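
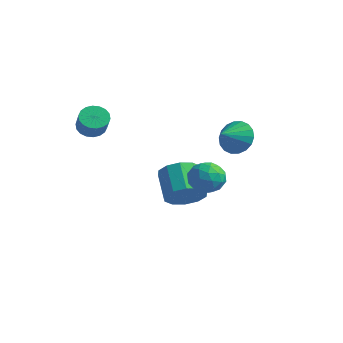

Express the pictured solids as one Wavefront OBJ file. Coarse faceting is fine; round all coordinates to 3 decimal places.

v 2.703 1.822 0.565
v 3.185 1.45 -0.117
v 2.355 0.47 1.057
v 2.837 0.098 0.375
v 3.267 0.542 1.049
v 3.482 1.378 0.745
v 2.058 0.542 0.195
v 2.273 1.378 -0.109
v 2.786 0.659 -0.346
v 3.534 0.659 0.182
v 2.006 1.261 0.758
v 2.754 1.261 1.286
v 2.974 1.755 0.181
v 2.566 0.165 0.759
v 2.818 0.427 1.156
v 3.102 0.208 0.755
v 3.149 1.712 0.687
v 3.432 1.493 0.286
v 3.481 0.96 0.972
v 2.108 0.427 0.654
v 2.391 0.208 0.253
v 2.438 1.712 0.185
v 2.722 1.493 -0.216
v 2.059 0.96 -0.032
v 3.024 1.071 -0.355
v 2.819 0.276 -0.065
v 2.361 0.537 -0.171
v 2.488 1.028 -0.35
v 3.463 1.071 -0.045
v 3.258 0.276 0.245
v 3.511 0.537 0.641
v 3.637 1.028 0.462
v 3.228 0.606 -0.179
v 2.282 1.644 0.695
v 2.077 0.849 0.985
v 1.903 0.892 0.478
v 2.029 1.383 0.299
v 2.721 1.644 1.005
v 2.516 0.849 1.295
v 3.052 0.892 1.29
v 3.179 1.383 1.111
v 2.312 1.314 1.119
v -1.114 3.488 -2.898
v -0.379 3.649 -2.18
v -1.571 4.374 -1.124
v -2.306 4.212 -1.842
v -0.402 4.166 -2.561
v -1.594 4.891 -1.504
v -0.697 4.424 -3.071
v -1.888 5.149 -2.014
v -1.151 4.325 -3.514
v -2.343 5.05 -2.457
v -1.591 3.905 -3.723
v -2.783 4.63 -2.666
v -1.849 3.326 -3.616
v -3.041 4.051 -2.56
v -1.826 2.809 -3.236
v -3.018 3.534 -2.179
v -1.532 2.551 -2.726
v -2.723 3.276 -1.669
v -1.077 2.65 -2.283
v -2.269 3.375 -1.226
v -0.637 3.07 -2.074
v -1.829 3.795 -1.017
v -2.813 -0.745 2.408
v -2.347 -0.222 2.29
v -1.642 -0.651 3.175
v -2.107 -1.175 3.292
v -2.541 -0.097 2.506
v -1.836 -0.526 3.391
v -2.789 -0.1 2.702
v -2.084 -0.529 3.587
v -3.042 -0.231 2.84
v -2.336 -0.66 3.724
v -3.249 -0.464 2.892
v -2.543 -0.893 3.777
v -3.369 -0.752 2.848
v -2.664 -1.181 3.733
v -3.38 -1.04 2.717
v -2.674 -1.469 3.602
v -3.278 -1.269 2.525
v -2.573 -1.698 3.41
v -3.084 -1.394 2.309
v -2.379 -1.823 3.194
v -2.836 -1.391 2.113
v -2.131 -1.82 2.998
v -2.584 -1.26 1.976
v -1.878 -1.689 2.86
v -2.377 -1.027 1.923
v -1.671 -1.456 2.808
v -2.256 -0.739 1.967
v -1.551 -1.168 2.852
v -2.246 -0.451 2.098
v -1.54 -0.88 2.983
v 1.856 3.727 1.793
v 2.662 3.529 1.31
v 1.924 2.653 2.347
v 2.807 3.72 1.663
v 2.764 3.913 2.042
v 2.541 4.069 2.371
v 2.182 4.157 2.586
v 1.759 4.16 2.644
v 1.355 4.077 2.533
v 1.05 3.925 2.276
v 0.905 3.733 1.923
v 0.948 3.54 1.544
v 1.17 3.384 1.214
v 1.529 3.296 0.999
v 1.952 3.293 0.942
v 2.357 3.376 1.053
f 1 38 17
f 38 12 41
f 17 41 6
f 38 41 17
f 1 17 13
f 17 6 18
f 13 18 2
f 17 18 13
f 1 13 22
f 13 2 23
f 22 23 8
f 13 23 22
f 1 22 34
f 22 8 37
f 34 37 11
f 22 37 34
f 1 34 38
f 34 11 42
f 38 42 12
f 34 42 38
f 2 18 29
f 18 6 32
f 29 32 10
f 18 32 29
f 6 41 19
f 41 12 40
f 19 40 5
f 41 40 19
f 12 42 39
f 42 11 35
f 39 35 3
f 42 35 39
f 11 37 36
f 37 8 24
f 36 24 7
f 37 24 36
f 8 23 28
f 23 2 25
f 28 25 9
f 23 25 28
f 4 30 16
f 30 10 31
f 16 31 5
f 30 31 16
f 4 16 14
f 16 5 15
f 14 15 3
f 16 15 14
f 4 14 21
f 14 3 20
f 21 20 7
f 14 20 21
f 4 21 26
f 21 7 27
f 26 27 9
f 21 27 26
f 4 26 30
f 26 9 33
f 30 33 10
f 26 33 30
f 5 31 19
f 31 10 32
f 19 32 6
f 31 32 19
f 3 15 39
f 15 5 40
f 39 40 12
f 15 40 39
f 7 20 36
f 20 3 35
f 36 35 11
f 20 35 36
f 9 27 28
f 27 7 24
f 28 24 8
f 27 24 28
f 10 33 29
f 33 9 25
f 29 25 2
f 33 25 29
f 44 43 47
f 44 47 45
f 45 47 48
f 45 48 46
f 47 43 49
f 47 49 48
f 48 49 50
f 48 50 46
f 49 43 51
f 49 51 50
f 50 51 52
f 50 52 46
f 51 43 53
f 51 53 52
f 52 53 54
f 52 54 46
f 53 43 55
f 53 55 54
f 54 55 56
f 54 56 46
f 55 43 57
f 55 57 56
f 56 57 58
f 56 58 46
f 57 43 59
f 57 59 58
f 58 59 60
f 58 60 46
f 59 43 61
f 59 61 60
f 60 61 62
f 60 62 46
f 61 43 63
f 61 63 62
f 62 63 64
f 62 64 46
f 63 43 44
f 63 44 64
f 64 44 45
f 64 45 46
f 66 65 69
f 66 69 67
f 67 69 70
f 67 70 68
f 69 65 71
f 69 71 70
f 70 71 72
f 70 72 68
f 71 65 73
f 71 73 72
f 72 73 74
f 72 74 68
f 73 65 75
f 73 75 74
f 74 75 76
f 74 76 68
f 75 65 77
f 75 77 76
f 76 77 78
f 76 78 68
f 77 65 79
f 77 79 78
f 78 79 80
f 78 80 68
f 79 65 81
f 79 81 80
f 80 81 82
f 80 82 68
f 81 65 83
f 81 83 82
f 82 83 84
f 82 84 68
f 83 65 85
f 83 85 84
f 84 85 86
f 84 86 68
f 85 65 87
f 85 87 86
f 86 87 88
f 86 88 68
f 87 65 89
f 87 89 88
f 88 89 90
f 88 90 68
f 89 65 91
f 89 91 90
f 90 91 92
f 90 92 68
f 91 65 93
f 91 93 92
f 92 93 94
f 92 94 68
f 93 65 66
f 93 66 94
f 94 66 67
f 94 67 68
f 96 95 98
f 96 98 97
f 98 95 99
f 98 99 97
f 99 95 100
f 99 100 97
f 100 95 101
f 100 101 97
f 101 95 102
f 101 102 97
f 102 95 103
f 102 103 97
f 103 95 104
f 103 104 97
f 104 95 105
f 104 105 97
f 105 95 106
f 105 106 97
f 106 95 107
f 106 107 97
f 107 95 108
f 107 108 97
f 108 95 109
f 108 109 97
f 109 95 110
f 109 110 97
f 110 95 96
f 110 96 97



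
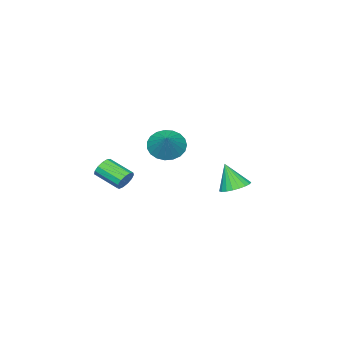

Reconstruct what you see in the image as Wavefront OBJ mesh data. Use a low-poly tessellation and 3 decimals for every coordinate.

v 3.053 -3.241 0.012
v 3.328 -2.995 0.51
v 3.462 -4.353 1.107
v 3.187 -4.599 0.608
v 2.986 -2.998 0.578
v 3.12 -4.357 1.175
v 2.665 -3.079 0.467
v 2.799 -4.438 1.064
v 2.467 -3.211 0.211
v 2.601 -4.569 0.808
v 2.455 -3.352 -0.108
v 2.589 -4.711 0.489
v 2.633 -3.458 -0.389
v 2.767 -4.817 0.207
v 2.945 -3.495 -0.543
v 3.078 -4.854 0.053
v 3.29 -3.451 -0.521
v 3.424 -4.81 0.076
v 3.561 -3.341 -0.33
v 3.695 -4.699 0.267
v 3.67 -3.198 -0.03
v 3.804 -4.557 0.567
v 3.584 -3.069 0.283
v 3.717 -4.428 0.88
v -3.696 -1.663 -2.419
v -2.833 -1.554 -2.415
v -3.624 -2.297 -0.941
v -2.949 -1.241 -2.275
v -3.195 -1.001 -2.16
v -3.527 -0.876 -2.09
v -3.888 -0.887 -2.077
v -4.216 -1.032 -2.123
v -4.455 -1.286 -2.22
v -4.562 -1.606 -2.352
v -4.519 -1.935 -2.495
v -4.335 -2.218 -2.625
v -4.039 -2.404 -2.72
v -3.685 -2.463 -2.762
v -3.333 -2.383 -2.745
v -3.043 -2.179 -2.672
v -2.866 -1.886 -2.555
v 0.012 -3.144 1.423
v 0.527 -3.987 1.577
v 0.968 -2.376 2.437
v 0.731 -3.818 1.256
v 0.811 -3.533 0.965
v 0.753 -3.18 0.753
v 0.567 -2.821 0.656
v 0.285 -2.518 0.693
v -0.045 -2.323 0.855
v -0.364 -2.269 1.116
v -0.618 -2.367 1.43
v -0.764 -2.6 1.743
v -0.775 -2.926 2.001
v -0.65 -3.29 2.159
v -0.41 -3.628 2.189
v -0.098 -3.883 2.087
v 0.234 -4.01 1.871
f 2 1 5
f 2 5 3
f 3 5 6
f 3 6 4
f 5 1 7
f 5 7 6
f 6 7 8
f 6 8 4
f 7 1 9
f 7 9 8
f 8 9 10
f 8 10 4
f 9 1 11
f 9 11 10
f 10 11 12
f 10 12 4
f 11 1 13
f 11 13 12
f 12 13 14
f 12 14 4
f 13 1 15
f 13 15 14
f 14 15 16
f 14 16 4
f 15 1 17
f 15 17 16
f 16 17 18
f 16 18 4
f 17 1 19
f 17 19 18
f 18 19 20
f 18 20 4
f 19 1 21
f 19 21 20
f 20 21 22
f 20 22 4
f 21 1 23
f 21 23 22
f 22 23 24
f 22 24 4
f 23 1 2
f 23 2 24
f 24 2 3
f 24 3 4
f 26 25 28
f 26 28 27
f 28 25 29
f 28 29 27
f 29 25 30
f 29 30 27
f 30 25 31
f 30 31 27
f 31 25 32
f 31 32 27
f 32 25 33
f 32 33 27
f 33 25 34
f 33 34 27
f 34 25 35
f 34 35 27
f 35 25 36
f 35 36 27
f 36 25 37
f 36 37 27
f 37 25 38
f 37 38 27
f 38 25 39
f 38 39 27
f 39 25 40
f 39 40 27
f 40 25 41
f 40 41 27
f 41 25 26
f 41 26 27
f 43 42 45
f 43 45 44
f 45 42 46
f 45 46 44
f 46 42 47
f 46 47 44
f 47 42 48
f 47 48 44
f 48 42 49
f 48 49 44
f 49 42 50
f 49 50 44
f 50 42 51
f 50 51 44
f 51 42 52
f 51 52 44
f 52 42 53
f 52 53 44
f 53 42 54
f 53 54 44
f 54 42 55
f 54 55 44
f 55 42 56
f 55 56 44
f 56 42 57
f 56 57 44
f 57 42 58
f 57 58 44
f 58 42 43
f 58 43 44



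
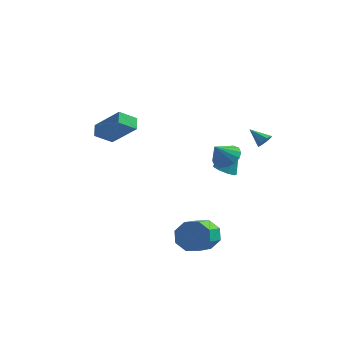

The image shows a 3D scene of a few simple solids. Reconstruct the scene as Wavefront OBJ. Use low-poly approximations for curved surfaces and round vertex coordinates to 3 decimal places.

v -4.187 -2.754 2.362
v -4.477 -2.101 2.823
v -3.522 -2.012 1.73
v -3.813 -1.359 2.19
v -2.667 -3.001 3.67
v -2.958 -2.348 4.13
v -2.003 -2.259 3.037
v -2.293 -1.606 3.498
v 1.822 0.537 0.605
v 2.634 0.291 0.744
v 1.438 -0.197 1.555
v 2.578 0.651 0.999
v 2.319 0.981 1.149
v 1.927 1.191 1.153
v 1.507 1.227 1.011
v 1.171 1.077 0.759
v 1.01 0.783 0.467
v 1.066 0.423 0.211
v 1.325 0.093 0.061
v 1.718 -0.118 0.057
v 2.138 -0.153 0.2
v 2.473 -0.003 0.451
v 2.825 3.414 0.74
v 3.147 3.521 1.159
v 1.895 3.546 1.42
v 3.043 3.861 0.95
v 2.81 3.939 0.617
v 2.586 3.71 0.356
v 2.502 3.307 0.32
v 2.607 2.966 0.529
v 2.84 2.888 0.862
v 3.063 3.118 1.123
v 1.823 -2.548 -3.731
v 2.386 -2.822 -4.497
v 2.52 -4.507 -3.796
v 1.957 -4.232 -3.029
v 2.794 -2.549 -3.921
v 2.929 -4.234 -3.219
v 2.634 -2.275 -3.232
v 2.768 -3.96 -2.531
v 1.998 -2.161 -2.836
v 2.133 -3.846 -2.135
v 1.26 -2.273 -2.964
v 1.394 -3.958 -2.263
v 0.851 -2.546 -3.541
v 0.986 -4.231 -2.839
v 1.012 -2.82 -4.229
v 1.146 -4.505 -3.528
v 1.647 -2.934 -4.625
v 1.782 -4.619 -3.924
v 0.72 2.955 -1.624
v 1.109 2.368 -1.54
v 1.3 3.565 -0.056
v 1.369 2.708 -1.769
v 1.326 3.164 -1.93
v 0.999 3.522 -1.948
v 0.541 3.616 -1.815
v 0.167 3.4 -1.592
v 0.052 2.976 -1.385
v 0.249 2.543 -1.29
v 0.666 2.302 -1.351
f 2 4 1
f 5 2 1
f 1 4 3
f 3 5 1
f 2 8 4
f 6 2 5
f 6 8 2
f 4 8 3
f 7 5 3
f 3 8 7
f 7 6 5
f 8 6 7
f 10 9 12
f 10 12 11
f 12 9 13
f 12 13 11
f 13 9 14
f 13 14 11
f 14 9 15
f 14 15 11
f 15 9 16
f 15 16 11
f 16 9 17
f 16 17 11
f 17 9 18
f 17 18 11
f 18 9 19
f 18 19 11
f 19 9 20
f 19 20 11
f 20 9 21
f 20 21 11
f 21 9 22
f 21 22 11
f 22 9 10
f 22 10 11
f 24 23 26
f 24 26 25
f 26 23 27
f 26 27 25
f 27 23 28
f 27 28 25
f 28 23 29
f 28 29 25
f 29 23 30
f 29 30 25
f 30 23 31
f 30 31 25
f 31 23 32
f 31 32 25
f 32 23 24
f 32 24 25
f 34 33 37
f 34 37 35
f 35 37 38
f 35 38 36
f 37 33 39
f 37 39 38
f 38 39 40
f 38 40 36
f 39 33 41
f 39 41 40
f 40 41 42
f 40 42 36
f 41 33 43
f 41 43 42
f 42 43 44
f 42 44 36
f 43 33 45
f 43 45 44
f 44 45 46
f 44 46 36
f 45 33 47
f 45 47 46
f 46 47 48
f 46 48 36
f 47 33 49
f 47 49 48
f 48 49 50
f 48 50 36
f 49 33 34
f 49 34 50
f 50 34 35
f 50 35 36
f 52 51 54
f 52 54 53
f 54 51 55
f 54 55 53
f 55 51 56
f 55 56 53
f 56 51 57
f 56 57 53
f 57 51 58
f 57 58 53
f 58 51 59
f 58 59 53
f 59 51 60
f 59 60 53
f 60 51 61
f 60 61 53
f 61 51 52
f 61 52 53



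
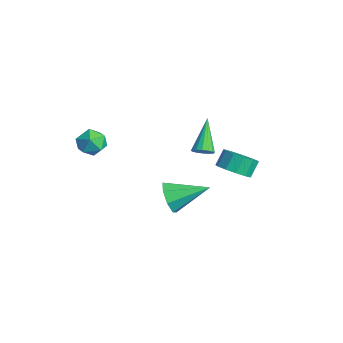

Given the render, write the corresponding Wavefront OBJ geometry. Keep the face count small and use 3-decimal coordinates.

v -1.913 1.966 -2.991
v -1.542 1.768 -2.562
v -3.207 2.754 -1.509
v -1.443 2.055 -2.628
v -1.47 2.318 -2.791
v -1.615 2.486 -3.008
v -1.84 2.516 -3.22
v -2.084 2.397 -3.371
v -2.283 2.164 -3.42
v -2.382 1.877 -3.354
v -2.356 1.614 -3.191
v -2.21 1.445 -2.974
v -1.985 1.416 -2.762
v -1.741 1.534 -2.611
v -2.261 -2.967 -1.422
v -1.604 -3.51 -1.188
v -3.216 -3.93 -0.972
v -2.559 -4.473 -0.738
v -2.694 -3.724 -0.29
v -2.104 -3.128 -0.568
v -2.716 -4.312 -1.592
v -2.126 -3.716 -1.87
v -1.885 -4.34 -1.293
v -1.872 -3.977 -0.488
v -2.948 -3.463 -1.672
v -2.935 -3.1 -0.867
v 3.298 -1.91 -1.67
v 3.579 -2.348 -0.887
v 4.002 -0.17 -0.95
v 4.087 -2.342 -1.397
v 4.132 -2.083 -2.067
v 3.689 -1.723 -2.504
v 3.017 -1.472 -2.453
v 2.509 -1.477 -1.943
v 2.464 -1.736 -1.273
v 2.907 -2.097 -0.836
v 1.165 2.275 -2.434
v 1.6 1.682 -1.85
v 1.29 2.231 -1.061
v 0.855 2.825 -1.646
v 1.954 2.057 -1.972
v 1.644 2.606 -1.183
v 2.057 2.501 -2.241
v 1.747 3.051 -1.452
v 1.877 2.874 -2.571
v 1.566 3.423 -1.783
v 1.471 3.057 -2.858
v 1.16 3.606 -2.069
v 0.967 2.991 -3.011
v 0.657 3.541 -2.222
v 0.527 2.699 -2.98
v 0.217 3.248 -2.191
v 0.289 2.272 -2.776
v -0.021 2.821 -1.987
v 0.33 1.846 -2.464
v 0.019 2.395 -1.675
v 0.635 1.556 -2.142
v 0.325 2.105 -1.353
v 1.109 1.495 -1.913
v 0.799 2.044 -1.124
f 2 1 4
f 2 4 3
f 4 1 5
f 4 5 3
f 5 1 6
f 5 6 3
f 6 1 7
f 6 7 3
f 7 1 8
f 7 8 3
f 8 1 9
f 8 9 3
f 9 1 10
f 9 10 3
f 10 1 11
f 10 11 3
f 11 1 12
f 11 12 3
f 12 1 13
f 12 13 3
f 13 1 14
f 13 14 3
f 14 1 2
f 14 2 3
f 15 26 20
f 15 20 16
f 15 16 22
f 15 22 25
f 15 25 26
f 16 20 24
f 20 26 19
f 26 25 17
f 25 22 21
f 22 16 23
f 18 24 19
f 18 19 17
f 18 17 21
f 18 21 23
f 18 23 24
f 19 24 20
f 17 19 26
f 21 17 25
f 23 21 22
f 24 23 16
f 28 27 30
f 28 30 29
f 30 27 31
f 30 31 29
f 31 27 32
f 31 32 29
f 32 27 33
f 32 33 29
f 33 27 34
f 33 34 29
f 34 27 35
f 34 35 29
f 35 27 36
f 35 36 29
f 36 27 28
f 36 28 29
f 38 37 41
f 38 41 39
f 39 41 42
f 39 42 40
f 41 37 43
f 41 43 42
f 42 43 44
f 42 44 40
f 43 37 45
f 43 45 44
f 44 45 46
f 44 46 40
f 45 37 47
f 45 47 46
f 46 47 48
f 46 48 40
f 47 37 49
f 47 49 48
f 48 49 50
f 48 50 40
f 49 37 51
f 49 51 50
f 50 51 52
f 50 52 40
f 51 37 53
f 51 53 52
f 52 53 54
f 52 54 40
f 53 37 55
f 53 55 54
f 54 55 56
f 54 56 40
f 55 37 57
f 55 57 56
f 56 57 58
f 56 58 40
f 57 37 59
f 57 59 58
f 58 59 60
f 58 60 40
f 59 37 38
f 59 38 60
f 60 38 39
f 60 39 40



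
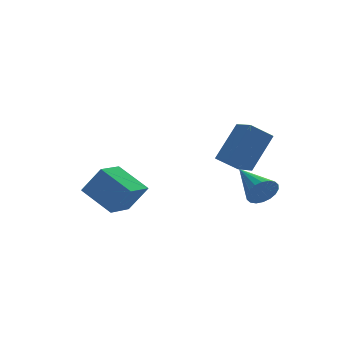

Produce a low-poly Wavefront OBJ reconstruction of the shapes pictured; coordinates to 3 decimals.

v 0.186 -1.226 0.163
v 1.378 -0.671 1.684
v 0.082 -0.135 -0.153
v 1.274 0.419 1.368
v 1.146 -1.339 -0.548
v 2.338 -0.785 0.973
v 1.042 -0.249 -0.864
v 2.234 0.306 0.657
v 1.776 -1.036 -1.967
v 2.246 -1.185 -1.401
v 1.584 0.776 -1.333
v 2.451 -1.078 -1.642
v 2.523 -0.964 -1.947
v 2.446 -0.864 -2.257
v 2.238 -0.798 -2.508
v 1.937 -0.779 -2.653
v 1.605 -0.811 -2.662
v 1.307 -0.888 -2.533
v 1.102 -0.994 -2.292
v 1.03 -1.109 -1.987
v 1.106 -1.209 -1.678
v 1.315 -1.275 -1.426
v 1.615 -1.293 -1.281
v 1.947 -1.261 -1.273
v -2.786 1.788 -2.287
v -3.579 3.11 -1.397
v -3.515 2.183 -3.525
v -4.308 3.505 -2.635
v -1.632 2.735 -2.665
v -2.425 4.057 -1.775
v -2.361 3.13 -3.903
v -3.154 4.452 -3.013
f 2 4 1
f 5 2 1
f 1 4 3
f 3 5 1
f 2 8 4
f 6 2 5
f 6 8 2
f 4 8 3
f 7 5 3
f 3 8 7
f 7 6 5
f 8 6 7
f 10 9 12
f 10 12 11
f 12 9 13
f 12 13 11
f 13 9 14
f 13 14 11
f 14 9 15
f 14 15 11
f 15 9 16
f 15 16 11
f 16 9 17
f 16 17 11
f 17 9 18
f 17 18 11
f 18 9 19
f 18 19 11
f 19 9 20
f 19 20 11
f 20 9 21
f 20 21 11
f 21 9 22
f 21 22 11
f 22 9 23
f 22 23 11
f 23 9 24
f 23 24 11
f 24 9 10
f 24 10 11
f 26 28 25
f 29 26 25
f 25 28 27
f 27 29 25
f 26 32 28
f 30 26 29
f 30 32 26
f 28 32 27
f 31 29 27
f 27 32 31
f 31 30 29
f 32 30 31



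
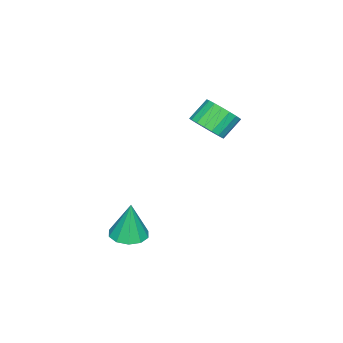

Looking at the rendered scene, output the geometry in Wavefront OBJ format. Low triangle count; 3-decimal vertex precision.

v 2.471 -0.305 -4.836
v 3.434 -0.417 -4.845
v 2.509 -0.135 -2.724
v 3.315 0.169 -4.89
v 2.874 0.573 -4.915
v 2.279 0.643 -4.909
v 1.756 0.35 -4.876
v 1.507 -0.193 -4.828
v 1.626 -0.779 -4.783
v 2.067 -1.184 -4.758
v 2.662 -1.253 -4.764
v 3.185 -0.96 -4.797
v -2.809 1.053 -0.067
v -2.12 0.901 0.669
v -3.062 1.355 1.644
v -3.751 1.507 0.907
v -2.042 1.331 0.545
v -2.984 1.785 1.52
v -2.115 1.705 0.299
v -3.058 2.159 1.274
v -2.326 1.95 -0.019
v -3.269 2.404 0.956
v -2.633 2.018 -0.347
v -3.575 2.472 0.628
v -2.975 1.894 -0.62
v -3.917 2.349 0.355
v -3.283 1.604 -0.783
v -4.225 2.058 0.192
v -3.498 1.205 -0.804
v -4.44 1.659 0.171
v -3.576 0.775 -0.68
v -4.518 1.229 0.295
v -3.502 0.401 -0.434
v -4.445 0.855 0.541
v -3.291 0.156 -0.116
v -4.234 0.61 0.859
v -2.985 0.088 0.212
v -3.927 0.542 1.187
v -2.643 0.211 0.485
v -3.585 0.666 1.46
v -2.335 0.502 0.648
v -3.277 0.956 1.623
f 2 1 4
f 2 4 3
f 4 1 5
f 4 5 3
f 5 1 6
f 5 6 3
f 6 1 7
f 6 7 3
f 7 1 8
f 7 8 3
f 8 1 9
f 8 9 3
f 9 1 10
f 9 10 3
f 10 1 11
f 10 11 3
f 11 1 12
f 11 12 3
f 12 1 2
f 12 2 3
f 14 13 17
f 14 17 15
f 15 17 18
f 15 18 16
f 17 13 19
f 17 19 18
f 18 19 20
f 18 20 16
f 19 13 21
f 19 21 20
f 20 21 22
f 20 22 16
f 21 13 23
f 21 23 22
f 22 23 24
f 22 24 16
f 23 13 25
f 23 25 24
f 24 25 26
f 24 26 16
f 25 13 27
f 25 27 26
f 26 27 28
f 26 28 16
f 27 13 29
f 27 29 28
f 28 29 30
f 28 30 16
f 29 13 31
f 29 31 30
f 30 31 32
f 30 32 16
f 31 13 33
f 31 33 32
f 32 33 34
f 32 34 16
f 33 13 35
f 33 35 34
f 34 35 36
f 34 36 16
f 35 13 37
f 35 37 36
f 36 37 38
f 36 38 16
f 37 13 39
f 37 39 38
f 38 39 40
f 38 40 16
f 39 13 41
f 39 41 40
f 40 41 42
f 40 42 16
f 41 13 14
f 41 14 42
f 42 14 15
f 42 15 16



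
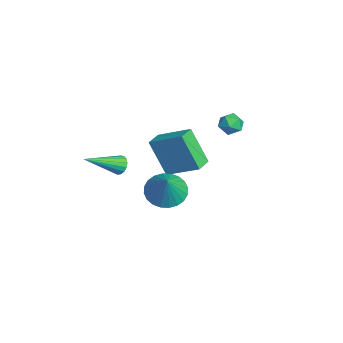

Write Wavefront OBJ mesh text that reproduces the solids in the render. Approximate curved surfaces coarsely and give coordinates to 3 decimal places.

v 3.46 -0.247 -0.096
v 4.153 -0.646 -0.608
v 4.32 -0.413 1.196
v 4.248 -0.288 -0.625
v 4.223 0.076 -0.562
v 4.081 0.391 -0.427
v 3.845 0.609 -0.242
v 3.551 0.697 -0.035
v 3.243 0.641 0.163
v 2.968 0.45 0.322
v 2.767 0.153 0.417
v 2.673 -0.205 0.434
v 2.698 -0.57 0.37
v 2.839 -0.885 0.236
v 3.075 -1.103 0.051
v 3.369 -1.191 -0.157
v 3.678 -1.135 -0.355
v 3.953 -0.944 -0.513
v 0.11 1.011 -1.189
v -0.616 0.393 0.569
v 1.078 2.261 -0.349
v 0.351 1.643 1.409
v 0.809 0.417 -1.109
v 0.082 -0.201 0.649
v 1.776 1.667 -0.269
v 1.05 1.049 1.489
v -1.665 -1.146 -1.952
v -1.212 -1.203 -2.239
v -1.235 -2.894 -0.928
v -1.137 -1.065 -2.034
v -1.184 -0.945 -1.81
v -1.341 -0.871 -1.618
v -1.572 -0.861 -1.503
v -1.825 -0.915 -1.49
v -2.04 -1.023 -1.583
v -2.17 -1.159 -1.761
v -2.184 -1.292 -1.982
v -2.079 -1.392 -2.196
v -1.879 -1.435 -2.354
v -1.63 -1.412 -2.42
v -1.389 -1.329 -2.379
v -1.101 4.483 0.44
v -0.744 4.191 0.916
v -1.276 3.529 -0.016
v -0.919 3.237 0.46
v -1.507 3.505 0.605
v -1.399 4.095 0.886
v -0.621 3.625 0.014
v -0.513 4.215 0.295
v -0.448 3.66 0.652
v -0.996 3.586 1.017
v -1.024 4.134 -0.117
v -1.572 4.06 0.248
f 2 1 4
f 2 4 3
f 4 1 5
f 4 5 3
f 5 1 6
f 5 6 3
f 6 1 7
f 6 7 3
f 7 1 8
f 7 8 3
f 8 1 9
f 8 9 3
f 9 1 10
f 9 10 3
f 10 1 11
f 10 11 3
f 11 1 12
f 11 12 3
f 12 1 13
f 12 13 3
f 13 1 14
f 13 14 3
f 14 1 15
f 14 15 3
f 15 1 16
f 15 16 3
f 16 1 17
f 16 17 3
f 17 1 18
f 17 18 3
f 18 1 2
f 18 2 3
f 20 22 19
f 23 20 19
f 19 22 21
f 21 23 19
f 20 26 22
f 24 20 23
f 24 26 20
f 22 26 21
f 25 23 21
f 21 26 25
f 25 24 23
f 26 24 25
f 28 27 30
f 28 30 29
f 30 27 31
f 30 31 29
f 31 27 32
f 31 32 29
f 32 27 33
f 32 33 29
f 33 27 34
f 33 34 29
f 34 27 35
f 34 35 29
f 35 27 36
f 35 36 29
f 36 27 37
f 36 37 29
f 37 27 38
f 37 38 29
f 38 27 39
f 38 39 29
f 39 27 40
f 39 40 29
f 40 27 41
f 40 41 29
f 41 27 28
f 41 28 29
f 42 53 47
f 42 47 43
f 42 43 49
f 42 49 52
f 42 52 53
f 43 47 51
f 47 53 46
f 53 52 44
f 52 49 48
f 49 43 50
f 45 51 46
f 45 46 44
f 45 44 48
f 45 48 50
f 45 50 51
f 46 51 47
f 44 46 53
f 48 44 52
f 50 48 49
f 51 50 43



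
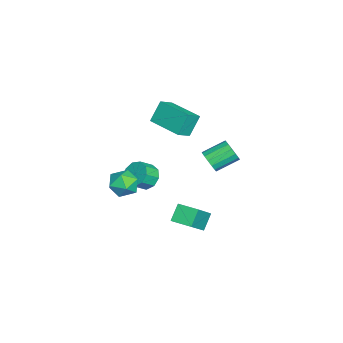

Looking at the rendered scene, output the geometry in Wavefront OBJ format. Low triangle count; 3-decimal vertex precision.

v 0.948 -2.461 0.399
v 1.628 -2.328 1.058
v 1.512 -3.872 0.102
v 2.192 -3.739 0.761
v 1.278 -3.836 1.029
v 0.93 -2.964 1.212
v 2.21 -3.236 -0.052
v 1.862 -2.364 0.131
v 2.408 -2.807 0.78
v 1.832 -3.178 1.448
v 1.308 -3.022 -0.288
v 0.732 -3.393 0.38
v -3.21 -2.566 -2.406
v -2.888 -2.997 -3.103
v -2.329 -3.604 -2.47
v -2.65 -3.174 -1.774
v -2.533 -2.53 -2.969
v -1.974 -3.137 -2.336
v -2.495 -2.08 -2.571
v -1.936 -2.687 -1.938
v -2.791 -1.857 -2.096
v -2.232 -2.464 -1.463
v -3.283 -1.967 -1.767
v -2.724 -2.574 -1.134
v -3.74 -2.357 -1.736
v -3.181 -2.964 -1.104
v -3.949 -2.845 -2.02
v -3.39 -3.452 -1.387
v -3.812 -3.203 -2.484
v -3.253 -3.81 -1.851
v -3.393 -3.263 -2.912
v -2.834 -3.87 -2.279
v -1.349 0.126 -3.33
v -0 -0.393 -2.006
v -0.887 1.309 -3.336
v 0.461 0.79 -2.012
v -0.601 -0.17 -4.208
v 0.747 -0.689 -2.884
v -0.14 1.013 -4.214
v 1.209 0.494 -2.89
v -2.081 -1.576 3.119
v -1.348 -2.099 3.659
v -2.642 -1.097 4.344
v -1.909 -1.619 4.884
v -0.811 0.119 3.036
v -0.078 -0.403 3.576
v -1.372 0.599 4.261
v -0.639 0.076 4.801
v -2.957 0.921 -0.563
v -2.568 1.372 -1.034
v -3.173 2.611 -0.348
v -3.563 2.159 0.123
v -2.91 1.306 -1.217
v -3.516 2.544 -0.531
v -3.265 1.136 -1.224
v -3.871 2.375 -0.538
v -3.537 0.909 -1.054
v -4.143 2.147 -0.368
v -3.654 0.685 -0.752
v -4.26 1.923 -0.066
v -3.584 0.524 -0.4
v -4.19 1.762 0.286
v -3.347 0.469 -0.092
v -3.952 1.708 0.594
v -3.004 0.536 0.091
v -3.61 1.774 0.777
v -2.649 0.705 0.098
v -3.255 1.944 0.784
v -2.377 0.933 -0.072
v -2.983 2.171 0.614
v -2.26 1.157 -0.374
v -2.866 2.395 0.312
v -2.33 1.318 -0.726
v -2.936 2.556 -0.04
f 1 12 6
f 1 6 2
f 1 2 8
f 1 8 11
f 1 11 12
f 2 6 10
f 6 12 5
f 12 11 3
f 11 8 7
f 8 2 9
f 4 10 5
f 4 5 3
f 4 3 7
f 4 7 9
f 4 9 10
f 5 10 6
f 3 5 12
f 7 3 11
f 9 7 8
f 10 9 2
f 14 13 17
f 14 17 15
f 15 17 18
f 15 18 16
f 17 13 19
f 17 19 18
f 18 19 20
f 18 20 16
f 19 13 21
f 19 21 20
f 20 21 22
f 20 22 16
f 21 13 23
f 21 23 22
f 22 23 24
f 22 24 16
f 23 13 25
f 23 25 24
f 24 25 26
f 24 26 16
f 25 13 27
f 25 27 26
f 26 27 28
f 26 28 16
f 27 13 29
f 27 29 28
f 28 29 30
f 28 30 16
f 29 13 31
f 29 31 30
f 30 31 32
f 30 32 16
f 31 13 14
f 31 14 32
f 32 14 15
f 32 15 16
f 34 36 33
f 37 34 33
f 33 36 35
f 35 37 33
f 34 40 36
f 38 34 37
f 38 40 34
f 36 40 35
f 39 37 35
f 35 40 39
f 39 38 37
f 40 38 39
f 42 44 41
f 45 42 41
f 41 44 43
f 43 45 41
f 42 48 44
f 46 42 45
f 46 48 42
f 44 48 43
f 47 45 43
f 43 48 47
f 47 46 45
f 48 46 47
f 50 49 53
f 50 53 51
f 51 53 54
f 51 54 52
f 53 49 55
f 53 55 54
f 54 55 56
f 54 56 52
f 55 49 57
f 55 57 56
f 56 57 58
f 56 58 52
f 57 49 59
f 57 59 58
f 58 59 60
f 58 60 52
f 59 49 61
f 59 61 60
f 60 61 62
f 60 62 52
f 61 49 63
f 61 63 62
f 62 63 64
f 62 64 52
f 63 49 65
f 63 65 64
f 64 65 66
f 64 66 52
f 65 49 67
f 65 67 66
f 66 67 68
f 66 68 52
f 67 49 69
f 67 69 68
f 68 69 70
f 68 70 52
f 69 49 71
f 69 71 70
f 70 71 72
f 70 72 52
f 71 49 73
f 71 73 72
f 72 73 74
f 72 74 52
f 73 49 50
f 73 50 74
f 74 50 51
f 74 51 52



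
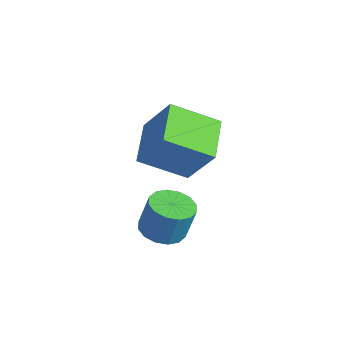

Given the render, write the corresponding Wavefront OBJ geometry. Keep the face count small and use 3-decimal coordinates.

v -0.325 2.056 1.412
v -0.974 0.736 2.222
v -1.483 2.918 1.888
v -2.132 1.597 2.698
v 0.532 2.463 2.762
v -0.117 1.142 3.572
v -0.626 3.324 3.238
v -1.275 2.004 4.048
v -0.355 1.218 -0.598
v 0.344 1.027 -0.684
v 0.554 1.27 0.493
v -0.145 1.462 0.578
v 0.334 1.397 -0.758
v 0.544 1.641 0.418
v 0.14 1.72 -0.79
v 0.35 1.963 0.387
v -0.187 1.908 -0.771
v 0.023 2.151 0.406
v -0.56 1.911 -0.705
v -0.35 2.154 0.472
v -0.877 1.729 -0.611
v -0.667 1.972 0.566
v -1.054 1.41 -0.513
v -0.844 1.653 0.664
v -1.044 1.039 -0.438
v -0.834 1.283 0.738
v -0.85 0.717 -0.407
v -0.64 0.96 0.77
v -0.523 0.529 -0.426
v -0.313 0.772 0.751
v -0.15 0.526 -0.492
v 0.06 0.769 0.685
v 0.167 0.708 -0.586
v 0.377 0.951 0.591
f 2 4 1
f 5 2 1
f 1 4 3
f 3 5 1
f 2 8 4
f 6 2 5
f 6 8 2
f 4 8 3
f 7 5 3
f 3 8 7
f 7 6 5
f 8 6 7
f 10 9 13
f 10 13 11
f 11 13 14
f 11 14 12
f 13 9 15
f 13 15 14
f 14 15 16
f 14 16 12
f 15 9 17
f 15 17 16
f 16 17 18
f 16 18 12
f 17 9 19
f 17 19 18
f 18 19 20
f 18 20 12
f 19 9 21
f 19 21 20
f 20 21 22
f 20 22 12
f 21 9 23
f 21 23 22
f 22 23 24
f 22 24 12
f 23 9 25
f 23 25 24
f 24 25 26
f 24 26 12
f 25 9 27
f 25 27 26
f 26 27 28
f 26 28 12
f 27 9 29
f 27 29 28
f 28 29 30
f 28 30 12
f 29 9 31
f 29 31 30
f 30 31 32
f 30 32 12
f 31 9 33
f 31 33 32
f 32 33 34
f 32 34 12
f 33 9 10
f 33 10 34
f 34 10 11
f 34 11 12



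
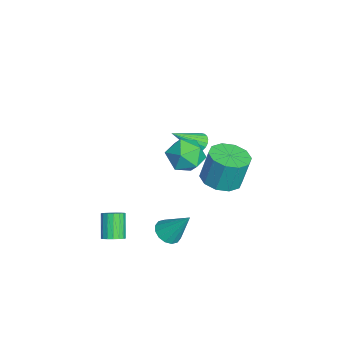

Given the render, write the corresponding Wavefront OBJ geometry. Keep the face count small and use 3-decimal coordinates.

v 3.138 -2.068 -3.252
v 3.525 -2.325 -2.922
v 2.629 -2.31 -1.859
v 2.242 -2.052 -2.188
v 3.574 -2.059 -2.884
v 2.678 -2.044 -1.821
v 3.523 -1.795 -2.931
v 2.627 -1.78 -1.868
v 3.384 -1.594 -3.051
v 2.488 -1.579 -1.988
v 3.188 -1.501 -3.217
v 2.293 -1.486 -2.154
v 2.981 -1.538 -3.391
v 2.086 -1.522 -2.328
v 2.81 -1.696 -3.533
v 1.914 -1.681 -2.47
v 2.714 -1.939 -3.61
v 1.818 -1.924 -2.547
v 2.715 -2.212 -3.606
v 1.82 -2.197 -2.543
v 2.813 -2.452 -3.52
v 1.917 -2.436 -2.457
v 2.985 -2.604 -3.372
v 2.09 -2.588 -2.309
v 3.193 -2.632 -3.197
v 2.297 -2.617 -2.134
v 3.387 -2.532 -3.035
v 2.492 -2.517 -1.972
v 2.002 1.966 2.247
v 2.607 1.788 1.419
v 0.893 0.832 1.681
v 1.498 0.654 0.853
v 1.81 0.354 1.8
v 2.495 1.054 2.149
v 1.005 1.566 0.951
v 1.69 2.266 1.3
v 1.991 1.54 0.618
v 2.488 0.791 1.142
v 1.012 1.829 1.958
v 1.509 1.08 2.482
v -3.085 2.177 -1.656
v -2.709 1.979 -2.051
v -2.475 0.803 -0.384
v -2.578 2.144 -1.935
v -2.534 2.316 -1.771
v -2.586 2.463 -1.587
v -2.724 2.561 -1.415
v -2.924 2.592 -1.285
v -3.153 2.552 -1.219
v -3.37 2.447 -1.229
v -3.537 2.295 -1.312
v -3.627 2.123 -1.455
v -3.623 1.96 -1.633
v -3.526 1.834 -1.815
v -3.353 1.768 -1.969
v -3.133 1.773 -2.07
v -2.906 1.847 -2.098
v 3.532 0.442 -2.461
v 3.943 0.864 -2.876
v 3.988 1.418 -1.019
v 3.606 1.025 -2.878
v 3.25 1.029 -2.769
v 2.969 0.877 -2.577
v 2.839 0.608 -2.354
v 2.895 0.295 -2.16
v 3.121 0.021 -2.046
v 3.457 -0.14 -2.044
v 3.813 -0.144 -2.154
v 4.094 0.008 -2.345
v 4.224 0.277 -2.568
v 4.169 0.59 -2.763
v 0.136 3.044 -1.655
v 0.764 2.227 -1.454
v 0.752 2.64 0.257
v 0.124 3.456 0.055
v 1.139 2.743 -1.576
v 1.127 3.155 0.135
v 1.13 3.374 -1.728
v 1.118 3.786 -0.017
v 0.742 3.878 -1.853
v 0.73 4.291 -0.142
v 0.122 4.064 -1.902
v 0.11 4.477 -0.191
v -0.492 3.86 -1.857
v -0.504 4.273 -0.146
v -0.867 3.345 -1.735
v -0.879 3.757 -0.024
v -0.858 2.714 -1.583
v -0.87 3.126 0.128
v -0.47 2.209 -1.458
v -0.482 2.622 0.253
v 0.15 2.023 -1.409
v 0.138 2.436 0.302
f 2 1 5
f 2 5 3
f 3 5 6
f 3 6 4
f 5 1 7
f 5 7 6
f 6 7 8
f 6 8 4
f 7 1 9
f 7 9 8
f 8 9 10
f 8 10 4
f 9 1 11
f 9 11 10
f 10 11 12
f 10 12 4
f 11 1 13
f 11 13 12
f 12 13 14
f 12 14 4
f 13 1 15
f 13 15 14
f 14 15 16
f 14 16 4
f 15 1 17
f 15 17 16
f 16 17 18
f 16 18 4
f 17 1 19
f 17 19 18
f 18 19 20
f 18 20 4
f 19 1 21
f 19 21 20
f 20 21 22
f 20 22 4
f 21 1 23
f 21 23 22
f 22 23 24
f 22 24 4
f 23 1 25
f 23 25 24
f 24 25 26
f 24 26 4
f 25 1 27
f 25 27 26
f 26 27 28
f 26 28 4
f 27 1 2
f 27 2 28
f 28 2 3
f 28 3 4
f 29 40 34
f 29 34 30
f 29 30 36
f 29 36 39
f 29 39 40
f 30 34 38
f 34 40 33
f 40 39 31
f 39 36 35
f 36 30 37
f 32 38 33
f 32 33 31
f 32 31 35
f 32 35 37
f 32 37 38
f 33 38 34
f 31 33 40
f 35 31 39
f 37 35 36
f 38 37 30
f 42 41 44
f 42 44 43
f 44 41 45
f 44 45 43
f 45 41 46
f 45 46 43
f 46 41 47
f 46 47 43
f 47 41 48
f 47 48 43
f 48 41 49
f 48 49 43
f 49 41 50
f 49 50 43
f 50 41 51
f 50 51 43
f 51 41 52
f 51 52 43
f 52 41 53
f 52 53 43
f 53 41 54
f 53 54 43
f 54 41 55
f 54 55 43
f 55 41 56
f 55 56 43
f 56 41 57
f 56 57 43
f 57 41 42
f 57 42 43
f 59 58 61
f 59 61 60
f 61 58 62
f 61 62 60
f 62 58 63
f 62 63 60
f 63 58 64
f 63 64 60
f 64 58 65
f 64 65 60
f 65 58 66
f 65 66 60
f 66 58 67
f 66 67 60
f 67 58 68
f 67 68 60
f 68 58 69
f 68 69 60
f 69 58 70
f 69 70 60
f 70 58 71
f 70 71 60
f 71 58 59
f 71 59 60
f 73 72 76
f 73 76 74
f 74 76 77
f 74 77 75
f 76 72 78
f 76 78 77
f 77 78 79
f 77 79 75
f 78 72 80
f 78 80 79
f 79 80 81
f 79 81 75
f 80 72 82
f 80 82 81
f 81 82 83
f 81 83 75
f 82 72 84
f 82 84 83
f 83 84 85
f 83 85 75
f 84 72 86
f 84 86 85
f 85 86 87
f 85 87 75
f 86 72 88
f 86 88 87
f 87 88 89
f 87 89 75
f 88 72 90
f 88 90 89
f 89 90 91
f 89 91 75
f 90 72 92
f 90 92 91
f 91 92 93
f 91 93 75
f 92 72 73
f 92 73 93
f 93 73 74
f 93 74 75



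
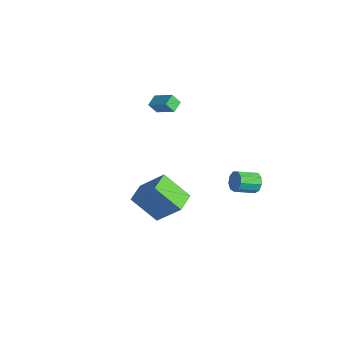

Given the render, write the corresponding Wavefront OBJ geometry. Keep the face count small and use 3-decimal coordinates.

v 1.012 -0.979 -1.425
v -0.199 -1.927 -0.04
v 0.233 0.073 -1.386
v -0.979 -0.875 -0.001
v 2.219 -0.145 0.201
v 1.007 -1.093 1.586
v 1.439 0.907 0.24
v 0.228 -0.041 1.625
v -4.401 1.679 3.394
v -3.215 2.135 4.152
v -4.804 2.327 3.633
v -3.617 2.784 4.391
v -4.143 2.076 2.749
v -2.956 2.533 3.507
v -4.545 2.725 2.988
v -3.359 3.181 3.746
v 3.832 3.569 2.101
v 4.219 3.289 1.646
v 3.975 2.111 2.163
v 3.588 2.391 2.619
v 4.463 3.398 2.009
v 4.219 2.22 2.527
v 4.412 3.588 2.416
v 4.168 2.409 2.934
v 4.089 3.768 2.675
v 3.846 2.59 3.193
v 3.647 3.856 2.666
v 3.403 2.677 3.184
v 3.291 3.809 2.393
v 3.047 2.631 2.91
v 3.188 3.65 1.983
v 2.944 2.472 2.5
v 3.386 3.454 1.628
v 3.143 2.275 2.146
v 3.793 3.311 1.495
v 3.55 2.132 2.013
f 2 4 1
f 5 2 1
f 1 4 3
f 3 5 1
f 2 8 4
f 6 2 5
f 6 8 2
f 4 8 3
f 7 5 3
f 3 8 7
f 7 6 5
f 8 6 7
f 10 12 9
f 13 10 9
f 9 12 11
f 11 13 9
f 10 16 12
f 14 10 13
f 14 16 10
f 12 16 11
f 15 13 11
f 11 16 15
f 15 14 13
f 16 14 15
f 18 17 21
f 18 21 19
f 19 21 22
f 19 22 20
f 21 17 23
f 21 23 22
f 22 23 24
f 22 24 20
f 23 17 25
f 23 25 24
f 24 25 26
f 24 26 20
f 25 17 27
f 25 27 26
f 26 27 28
f 26 28 20
f 27 17 29
f 27 29 28
f 28 29 30
f 28 30 20
f 29 17 31
f 29 31 30
f 30 31 32
f 30 32 20
f 31 17 33
f 31 33 32
f 32 33 34
f 32 34 20
f 33 17 35
f 33 35 34
f 34 35 36
f 34 36 20
f 35 17 18
f 35 18 36
f 36 18 19
f 36 19 20



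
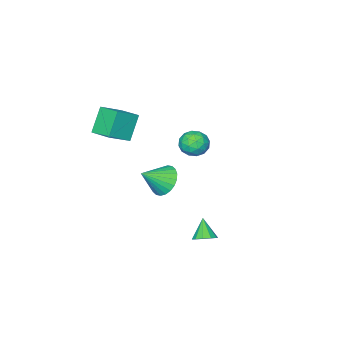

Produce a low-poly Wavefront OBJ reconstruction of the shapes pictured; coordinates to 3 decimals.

v -1.57 -2.338 -2.045
v -0.906 -2.267 -2.894
v -0.23 -2.762 -1.035
v -0.893 -1.873 -2.747
v -0.983 -1.549 -2.492
v -1.162 -1.346 -2.169
v -1.403 -1.294 -1.828
v -1.67 -1.4 -1.519
v -1.921 -1.65 -1.291
v -2.119 -2.004 -1.177
v -2.233 -2.41 -1.196
v -2.246 -2.804 -1.344
v -2.156 -3.127 -1.598
v -1.977 -3.331 -1.921
v -1.736 -3.383 -2.263
v -1.469 -3.276 -2.571
v -1.218 -3.027 -2.799
v -1.02 -2.672 -2.913
v -0.412 -4.544 3.178
v 0.939 -4.726 3.976
v -0.406 -3.08 3.501
v 0.946 -3.261 4.298
v 0.514 -4.219 1.682
v 1.866 -4.4 2.479
v 0.521 -2.754 2.004
v 1.872 -2.936 2.802
v -1.034 1.595 -4.471
v -0.372 1.559 -4.189
v -1.526 0.885 -3.409
v -0.568 1.927 -4.033
v -0.942 2.169 -4.045
v -1.35 2.191 -4.22
v -1.638 1.986 -4.49
v -1.695 1.632 -4.754
v -1.499 1.264 -4.909
v -1.125 1.022 -4.897
v -0.717 1 -4.723
v -0.429 1.205 -4.452
v -3.954 -1.685 0.241
v -3.242 -1.995 -0.3
v -4.698 -3.005 0.02
v -3.986 -3.315 -0.521
v -3.859 -3.204 0.41
v -3.4 -2.388 0.547
v -4.54 -2.612 -0.827
v -4.081 -1.796 -0.69
v -3.605 -2.568 -0.96
v -3.183 -2.934 -0.195
v -4.757 -2.066 -0.085
v -4.335 -2.432 0.68
v -3.533 -1.724 -0.01
v -4.407 -3.276 -0.27
v -4.332 -3.21 0.277
v -3.914 -3.393 -0.041
v -3.625 -1.955 0.488
v -3.207 -2.137 0.17
v -3.569 -2.847 0.587
v -4.733 -2.863 -0.45
v -4.315 -3.045 -0.768
v -4.026 -1.607 -0.239
v -3.608 -1.79 -0.557
v -4.371 -2.153 -0.867
v -3.327 -2.243 -0.716
v -3.764 -3.019 -0.846
v -4.091 -2.606 -1.026
v -3.82 -2.127 -0.945
v -3.08 -2.458 -0.266
v -3.517 -3.234 -0.396
v -3.442 -3.168 0.151
v -3.172 -2.689 0.231
v -3.293 -2.795 -0.654
v -4.423 -1.766 0.116
v -4.86 -2.542 -0.014
v -4.768 -2.311 -0.511
v -4.498 -1.832 -0.431
v -4.176 -1.981 0.566
v -4.613 -2.757 0.436
v -4.12 -2.873 0.665
v -3.849 -2.394 0.746
v -4.647 -2.205 0.374
f 2 1 4
f 2 4 3
f 4 1 5
f 4 5 3
f 5 1 6
f 5 6 3
f 6 1 7
f 6 7 3
f 7 1 8
f 7 8 3
f 8 1 9
f 8 9 3
f 9 1 10
f 9 10 3
f 10 1 11
f 10 11 3
f 11 1 12
f 11 12 3
f 12 1 13
f 12 13 3
f 13 1 14
f 13 14 3
f 14 1 15
f 14 15 3
f 15 1 16
f 15 16 3
f 16 1 17
f 16 17 3
f 17 1 18
f 17 18 3
f 18 1 2
f 18 2 3
f 20 22 19
f 23 20 19
f 19 22 21
f 21 23 19
f 20 26 22
f 24 20 23
f 24 26 20
f 22 26 21
f 25 23 21
f 21 26 25
f 25 24 23
f 26 24 25
f 28 27 30
f 28 30 29
f 30 27 31
f 30 31 29
f 31 27 32
f 31 32 29
f 32 27 33
f 32 33 29
f 33 27 34
f 33 34 29
f 34 27 35
f 34 35 29
f 35 27 36
f 35 36 29
f 36 27 37
f 36 37 29
f 37 27 38
f 37 38 29
f 38 27 28
f 38 28 29
f 39 76 55
f 76 50 79
f 55 79 44
f 76 79 55
f 39 55 51
f 55 44 56
f 51 56 40
f 55 56 51
f 39 51 60
f 51 40 61
f 60 61 46
f 51 61 60
f 39 60 72
f 60 46 75
f 72 75 49
f 60 75 72
f 39 72 76
f 72 49 80
f 76 80 50
f 72 80 76
f 40 56 67
f 56 44 70
f 67 70 48
f 56 70 67
f 44 79 57
f 79 50 78
f 57 78 43
f 79 78 57
f 50 80 77
f 80 49 73
f 77 73 41
f 80 73 77
f 49 75 74
f 75 46 62
f 74 62 45
f 75 62 74
f 46 61 66
f 61 40 63
f 66 63 47
f 61 63 66
f 42 68 54
f 68 48 69
f 54 69 43
f 68 69 54
f 42 54 52
f 54 43 53
f 52 53 41
f 54 53 52
f 42 52 59
f 52 41 58
f 59 58 45
f 52 58 59
f 42 59 64
f 59 45 65
f 64 65 47
f 59 65 64
f 42 64 68
f 64 47 71
f 68 71 48
f 64 71 68
f 43 69 57
f 69 48 70
f 57 70 44
f 69 70 57
f 41 53 77
f 53 43 78
f 77 78 50
f 53 78 77
f 45 58 74
f 58 41 73
f 74 73 49
f 58 73 74
f 47 65 66
f 65 45 62
f 66 62 46
f 65 62 66
f 48 71 67
f 71 47 63
f 67 63 40
f 71 63 67



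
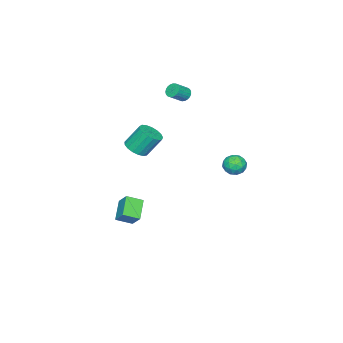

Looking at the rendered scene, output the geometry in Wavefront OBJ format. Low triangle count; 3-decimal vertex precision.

v 2.841 0.038 2.934
v 3.543 0.271 3.059
v 3.1 0.954 4.271
v 2.399 0.722 4.146
v 3.401 0.533 2.86
v 2.958 1.216 4.072
v 3.13 0.681 2.677
v 2.687 1.365 3.889
v 2.793 0.683 2.553
v 2.35 1.366 3.765
v 2.467 0.536 2.516
v 2.024 1.219 3.728
v 2.227 0.276 2.576
v 1.784 0.959 3.787
v 2.128 -0.039 2.717
v 1.685 0.644 3.929
v 2.192 -0.336 2.908
v 1.749 0.347 4.12
v 2.405 -0.547 3.105
v 1.962 0.136 4.317
v 2.718 -0.624 3.263
v 2.275 0.059 4.475
v 3.059 -0.55 3.345
v 2.617 0.134 4.557
v 3.351 -0.34 3.334
v 2.908 0.343 4.546
v 3.525 -0.044 3.231
v 3.082 0.639 4.442
v 0.791 -1.603 -4.712
v -0.297 -2.072 -3.911
v 1.064 -0.915 -3.939
v -0.024 -1.383 -3.138
v 1.424 -2.337 -4.282
v 0.336 -2.805 -3.481
v 1.697 -1.648 -3.509
v 0.609 -2.117 -2.708
v -4.239 -1.322 3.492
v -3.913 -1.072 3.19
v -3.115 -1.368 3.805
v -3.441 -1.618 4.108
v -3.966 -0.923 3.331
v -3.168 -1.219 3.946
v -4.066 -0.842 3.499
v -3.268 -1.138 4.114
v -4.196 -0.845 3.667
v -3.398 -1.141 4.282
v -4.334 -0.93 3.804
v -3.536 -1.226 4.419
v -4.455 -1.083 3.888
v -3.657 -1.379 4.503
v -4.538 -1.277 3.903
v -3.741 -1.573 4.518
v -4.57 -1.479 3.847
v -3.772 -1.775 4.462
v -4.545 -1.654 3.73
v -3.747 -1.95 4.345
v -4.467 -1.771 3.572
v -3.669 -2.067 4.187
v -4.349 -1.811 3.4
v -3.551 -2.107 4.015
v -4.212 -1.767 3.244
v -3.414 -2.063 3.859
v -4.08 -1.645 3.131
v -3.282 -1.941 3.746
v -3.976 -1.468 3.081
v -3.178 -1.764 3.696
v -3.916 -1.265 3.102
v -3.119 -1.561 3.717
v -2.542 3.56 -0.567
v -2.069 3.002 -0.65
v -2.931 3.078 0.45
v -2.458 2.52 0.367
v -2.207 3.196 0.516
v -1.967 3.493 -0.112
v -3.033 2.587 -0.088
v -2.793 2.884 -0.716
v -2.373 2.4 -0.354
v -1.862 2.777 0.02
v -3.138 3.303 -0.22
v -2.627 3.68 0.154
v -2.271 3.323 -0.698
v -2.729 2.757 0.498
v -2.581 3.154 0.586
v -2.304 2.826 0.537
v -2.211 3.612 -0.382
v -1.933 3.284 -0.431
v -2.015 3.398 0.255
v -3.067 2.796 0.231
v -2.789 2.468 0.182
v -2.696 3.254 -0.737
v -2.419 2.926 -0.786
v -2.985 2.682 -0.455
v -2.172 2.641 -0.573
v -2.401 2.359 0.025
v -2.739 2.397 -0.242
v -2.597 2.572 -0.612
v -1.872 2.863 -0.353
v -2.101 2.58 0.245
v -1.953 2.977 0.333
v -1.812 3.152 -0.037
v -2.05 2.509 -0.179
v -2.899 3.5 -0.445
v -3.128 3.217 0.153
v -3.188 2.928 -0.163
v -3.047 3.103 -0.533
v -2.599 3.721 -0.225
v -2.828 3.439 0.373
v -2.403 3.508 0.412
v -2.261 3.683 0.042
v -2.95 3.571 -0.021
f 2 1 5
f 2 5 3
f 3 5 6
f 3 6 4
f 5 1 7
f 5 7 6
f 6 7 8
f 6 8 4
f 7 1 9
f 7 9 8
f 8 9 10
f 8 10 4
f 9 1 11
f 9 11 10
f 10 11 12
f 10 12 4
f 11 1 13
f 11 13 12
f 12 13 14
f 12 14 4
f 13 1 15
f 13 15 14
f 14 15 16
f 14 16 4
f 15 1 17
f 15 17 16
f 16 17 18
f 16 18 4
f 17 1 19
f 17 19 18
f 18 19 20
f 18 20 4
f 19 1 21
f 19 21 20
f 20 21 22
f 20 22 4
f 21 1 23
f 21 23 22
f 22 23 24
f 22 24 4
f 23 1 25
f 23 25 24
f 24 25 26
f 24 26 4
f 25 1 27
f 25 27 26
f 26 27 28
f 26 28 4
f 27 1 2
f 27 2 28
f 28 2 3
f 28 3 4
f 30 32 29
f 33 30 29
f 29 32 31
f 31 33 29
f 30 36 32
f 34 30 33
f 34 36 30
f 32 36 31
f 35 33 31
f 31 36 35
f 35 34 33
f 36 34 35
f 38 37 41
f 38 41 39
f 39 41 42
f 39 42 40
f 41 37 43
f 41 43 42
f 42 43 44
f 42 44 40
f 43 37 45
f 43 45 44
f 44 45 46
f 44 46 40
f 45 37 47
f 45 47 46
f 46 47 48
f 46 48 40
f 47 37 49
f 47 49 48
f 48 49 50
f 48 50 40
f 49 37 51
f 49 51 50
f 50 51 52
f 50 52 40
f 51 37 53
f 51 53 52
f 52 53 54
f 52 54 40
f 53 37 55
f 53 55 54
f 54 55 56
f 54 56 40
f 55 37 57
f 55 57 56
f 56 57 58
f 56 58 40
f 57 37 59
f 57 59 58
f 58 59 60
f 58 60 40
f 59 37 61
f 59 61 60
f 60 61 62
f 60 62 40
f 61 37 63
f 61 63 62
f 62 63 64
f 62 64 40
f 63 37 65
f 63 65 64
f 64 65 66
f 64 66 40
f 65 37 67
f 65 67 66
f 66 67 68
f 66 68 40
f 67 37 38
f 67 38 68
f 68 38 39
f 68 39 40
f 69 106 85
f 106 80 109
f 85 109 74
f 106 109 85
f 69 85 81
f 85 74 86
f 81 86 70
f 85 86 81
f 69 81 90
f 81 70 91
f 90 91 76
f 81 91 90
f 69 90 102
f 90 76 105
f 102 105 79
f 90 105 102
f 69 102 106
f 102 79 110
f 106 110 80
f 102 110 106
f 70 86 97
f 86 74 100
f 97 100 78
f 86 100 97
f 74 109 87
f 109 80 108
f 87 108 73
f 109 108 87
f 80 110 107
f 110 79 103
f 107 103 71
f 110 103 107
f 79 105 104
f 105 76 92
f 104 92 75
f 105 92 104
f 76 91 96
f 91 70 93
f 96 93 77
f 91 93 96
f 72 98 84
f 98 78 99
f 84 99 73
f 98 99 84
f 72 84 82
f 84 73 83
f 82 83 71
f 84 83 82
f 72 82 89
f 82 71 88
f 89 88 75
f 82 88 89
f 72 89 94
f 89 75 95
f 94 95 77
f 89 95 94
f 72 94 98
f 94 77 101
f 98 101 78
f 94 101 98
f 73 99 87
f 99 78 100
f 87 100 74
f 99 100 87
f 71 83 107
f 83 73 108
f 107 108 80
f 83 108 107
f 75 88 104
f 88 71 103
f 104 103 79
f 88 103 104
f 77 95 96
f 95 75 92
f 96 92 76
f 95 92 96
f 78 101 97
f 101 77 93
f 97 93 70
f 101 93 97



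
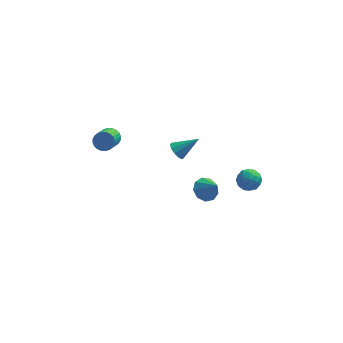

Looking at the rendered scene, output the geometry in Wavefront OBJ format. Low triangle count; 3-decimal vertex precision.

v 3.795 -2.729 1.452
v 4.169 -3.204 1.748
v 2.891 -3.256 1.752
v 3.265 -3.731 2.048
v 3.24 -3.111 2.308
v 3.799 -2.785 2.123
v 3.261 -3.675 1.377
v 3.82 -3.349 1.192
v 3.839 -3.788 1.702
v 3.827 -3.44 2.277
v 3.233 -3.02 1.223
v 3.221 -2.672 1.798
v 4.062 -2.92 1.574
v 2.998 -3.54 1.926
v 2.984 -3.175 2.079
v 3.204 -3.454 2.253
v 3.844 -2.674 1.794
v 4.064 -2.953 1.968
v 3.518 -2.898 2.297
v 2.996 -3.507 1.532
v 3.216 -3.786 1.706
v 3.856 -3.006 1.247
v 4.076 -3.285 1.421
v 3.542 -3.562 1.203
v 4.088 -3.543 1.72
v 3.556 -3.852 1.896
v 3.553 -3.82 1.502
v 3.882 -3.628 1.393
v 4.08 -3.338 2.059
v 3.548 -3.648 2.235
v 3.534 -3.283 2.388
v 3.863 -3.092 2.279
v 3.886 -3.681 2.031
v 3.512 -2.812 1.265
v 2.98 -3.122 1.441
v 3.197 -3.368 1.221
v 3.526 -3.177 1.112
v 3.504 -2.608 1.604
v 2.972 -2.917 1.78
v 3.178 -2.832 2.107
v 3.507 -2.64 1.998
v 3.174 -2.779 1.469
v -3.395 0.988 1.075
v -3.102 0.663 0.693
v -3.373 -0.392 1.384
v -3.665 -0.068 1.765
v -2.939 0.717 0.84
v -3.209 -0.338 1.53
v -2.844 0.812 1.022
v -3.115 -0.243 1.713
v -2.834 0.934 1.212
v -3.105 -0.121 1.903
v -2.909 1.064 1.382
v -3.179 0.009 2.073
v -3.057 1.182 1.505
v -3.328 0.127 2.195
v -3.258 1.271 1.562
v -3.528 0.216 2.252
v -3.479 1.317 1.545
v -3.749 0.262 2.235
v -3.687 1.312 1.456
v -3.958 0.257 2.147
v -3.851 1.258 1.31
v -4.121 0.203 2
v -3.945 1.163 1.127
v -4.216 0.108 1.818
v -3.955 1.041 0.937
v -4.226 -0.014 1.628
v -3.881 0.911 0.767
v -4.151 -0.144 1.458
v -3.732 0.793 0.645
v -4.003 -0.262 1.335
v -3.532 0.704 0.588
v -3.802 -0.351 1.278
v -3.311 0.658 0.605
v -3.581 -0.397 1.295
v 0.018 1.074 -0.163
v 0.372 0.935 -0.601
v 1.142 1.266 0.683
v 0.318 1.29 -0.611
v 0.15 1.562 -0.449
v -0.068 1.648 -0.178
v -0.254 1.515 0.098
v -0.336 1.214 0.275
v -0.282 0.859 0.284
v -0.114 0.587 0.122
v 0.105 0.501 -0.149
v 0.29 0.634 -0.425
v 1.461 -1.738 -0.584
v 1.851 -2.116 -1.056
v 2.019 -2.322 0.344
v 2.088 -1.701 -0.937
v 2.031 -1.303 -0.653
v 1.708 -1.109 -0.336
v 1.27 -1.208 -0.135
v 0.921 -1.556 -0.144
v 0.825 -1.988 -0.359
v 1.027 -2.304 -0.679
v 1.432 -2.354 -0.955
f 1 38 17
f 38 12 41
f 17 41 6
f 38 41 17
f 1 17 13
f 17 6 18
f 13 18 2
f 17 18 13
f 1 13 22
f 13 2 23
f 22 23 8
f 13 23 22
f 1 22 34
f 22 8 37
f 34 37 11
f 22 37 34
f 1 34 38
f 34 11 42
f 38 42 12
f 34 42 38
f 2 18 29
f 18 6 32
f 29 32 10
f 18 32 29
f 6 41 19
f 41 12 40
f 19 40 5
f 41 40 19
f 12 42 39
f 42 11 35
f 39 35 3
f 42 35 39
f 11 37 36
f 37 8 24
f 36 24 7
f 37 24 36
f 8 23 28
f 23 2 25
f 28 25 9
f 23 25 28
f 4 30 16
f 30 10 31
f 16 31 5
f 30 31 16
f 4 16 14
f 16 5 15
f 14 15 3
f 16 15 14
f 4 14 21
f 14 3 20
f 21 20 7
f 14 20 21
f 4 21 26
f 21 7 27
f 26 27 9
f 21 27 26
f 4 26 30
f 26 9 33
f 30 33 10
f 26 33 30
f 5 31 19
f 31 10 32
f 19 32 6
f 31 32 19
f 3 15 39
f 15 5 40
f 39 40 12
f 15 40 39
f 7 20 36
f 20 3 35
f 36 35 11
f 20 35 36
f 9 27 28
f 27 7 24
f 28 24 8
f 27 24 28
f 10 33 29
f 33 9 25
f 29 25 2
f 33 25 29
f 44 43 47
f 44 47 45
f 45 47 48
f 45 48 46
f 47 43 49
f 47 49 48
f 48 49 50
f 48 50 46
f 49 43 51
f 49 51 50
f 50 51 52
f 50 52 46
f 51 43 53
f 51 53 52
f 52 53 54
f 52 54 46
f 53 43 55
f 53 55 54
f 54 55 56
f 54 56 46
f 55 43 57
f 55 57 56
f 56 57 58
f 56 58 46
f 57 43 59
f 57 59 58
f 58 59 60
f 58 60 46
f 59 43 61
f 59 61 60
f 60 61 62
f 60 62 46
f 61 43 63
f 61 63 62
f 62 63 64
f 62 64 46
f 63 43 65
f 63 65 64
f 64 65 66
f 64 66 46
f 65 43 67
f 65 67 66
f 66 67 68
f 66 68 46
f 67 43 69
f 67 69 68
f 68 69 70
f 68 70 46
f 69 43 71
f 69 71 70
f 70 71 72
f 70 72 46
f 71 43 73
f 71 73 72
f 72 73 74
f 72 74 46
f 73 43 75
f 73 75 74
f 74 75 76
f 74 76 46
f 75 43 44
f 75 44 76
f 76 44 45
f 76 45 46
f 78 77 80
f 78 80 79
f 80 77 81
f 80 81 79
f 81 77 82
f 81 82 79
f 82 77 83
f 82 83 79
f 83 77 84
f 83 84 79
f 84 77 85
f 84 85 79
f 85 77 86
f 85 86 79
f 86 77 87
f 86 87 79
f 87 77 88
f 87 88 79
f 88 77 78
f 88 78 79
f 90 89 92
f 90 92 91
f 92 89 93
f 92 93 91
f 93 89 94
f 93 94 91
f 94 89 95
f 94 95 91
f 95 89 96
f 95 96 91
f 96 89 97
f 96 97 91
f 97 89 98
f 97 98 91
f 98 89 99
f 98 99 91
f 99 89 90
f 99 90 91



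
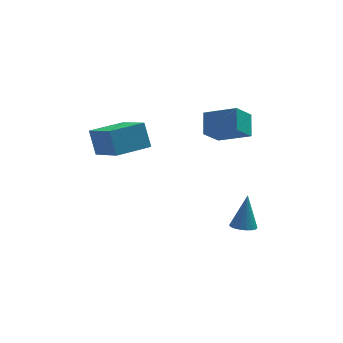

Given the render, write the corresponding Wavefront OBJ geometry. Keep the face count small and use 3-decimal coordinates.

v -3.686 -1.293 3.009
v -3.928 -0.703 4.176
v -4.489 0.289 2.043
v -4.73 0.879 3.21
v -2.13 -0.539 2.95
v -2.371 0.051 4.117
v -2.932 1.043 1.984
v -3.174 1.633 3.151
v 0.288 0.645 2.796
v 1.667 -0.051 3.458
v 0.404 1.601 3.562
v 1.782 0.905 4.223
v 1.038 1.275 1.897
v 2.416 0.579 2.558
v 1.153 2.231 2.662
v 2.532 1.535 3.324
v 1.486 -3.754 -0.195
v 2.05 -3.603 -0.335
v 1.734 -3.206 1.395
v 1.913 -3.38 -0.39
v 1.692 -3.232 -0.407
v 1.43 -3.186 -0.382
v 1.179 -3.254 -0.32
v 0.989 -3.42 -0.233
v 0.898 -3.652 -0.138
v 0.923 -3.905 -0.055
v 1.059 -4.128 -0
v 1.281 -4.276 0.017
v 1.543 -4.321 -0.008
v 1.793 -4.254 -0.071
v 1.983 -4.088 -0.157
v 2.075 -3.855 -0.252
f 2 4 1
f 5 2 1
f 1 4 3
f 3 5 1
f 2 8 4
f 6 2 5
f 6 8 2
f 4 8 3
f 7 5 3
f 3 8 7
f 7 6 5
f 8 6 7
f 10 12 9
f 13 10 9
f 9 12 11
f 11 13 9
f 10 16 12
f 14 10 13
f 14 16 10
f 12 16 11
f 15 13 11
f 11 16 15
f 15 14 13
f 16 14 15
f 18 17 20
f 18 20 19
f 20 17 21
f 20 21 19
f 21 17 22
f 21 22 19
f 22 17 23
f 22 23 19
f 23 17 24
f 23 24 19
f 24 17 25
f 24 25 19
f 25 17 26
f 25 26 19
f 26 17 27
f 26 27 19
f 27 17 28
f 27 28 19
f 28 17 29
f 28 29 19
f 29 17 30
f 29 30 19
f 30 17 31
f 30 31 19
f 31 17 32
f 31 32 19
f 32 17 18
f 32 18 19



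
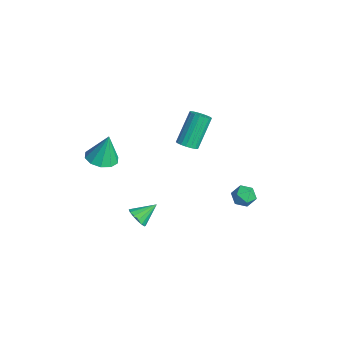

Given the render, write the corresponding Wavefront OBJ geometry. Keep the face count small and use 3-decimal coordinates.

v 1.493 -2.777 -1.887
v 1.788 -3.072 -1.415
v 1.427 -1.763 -1.213
v 2.026 -2.938 -1.593
v 2.121 -2.762 -1.85
v 2.048 -2.589 -2.117
v 1.826 -2.467 -2.322
v 1.514 -2.428 -2.411
v 1.197 -2.483 -2.359
v 0.959 -2.616 -2.181
v 0.864 -2.793 -1.924
v 0.937 -2.966 -1.657
v 1.159 -3.088 -1.452
v 1.471 -3.127 -1.363
v -0.584 3.998 -3.421
v 0.048 3.98 -3.732
v -0.708 2.88 -3.608
v -0.076 2.862 -3.919
v -0.124 2.974 -3.225
v -0.048 3.665 -3.11
v -0.612 3.195 -4.23
v -0.536 3.886 -4.115
v 0.03 3.484 -4.232
v 0.332 3.347 -3.611
v -0.992 3.513 -3.729
v -0.69 3.376 -3.108
v -0.078 0.305 1.495
v 0.457 0.316 1.72
v -0.208 1.246 3.25
v -0.742 1.235 3.025
v 0.447 0.535 1.583
v -0.217 1.465 3.113
v 0.334 0.708 1.429
v -0.33 1.638 2.959
v 0.139 0.801 1.288
v -0.525 1.731 2.818
v -0.098 0.796 1.187
v -0.763 1.726 2.717
v -0.332 0.694 1.148
v -0.997 1.624 2.678
v -0.515 0.514 1.177
v -1.18 1.445 2.707
v -0.612 0.294 1.27
v -1.277 1.224 2.8
v -0.603 0.075 1.407
v -1.267 1.005 2.937
v -0.49 -0.098 1.561
v -1.154 0.832 3.091
v -0.295 -0.191 1.702
v -0.959 0.739 3.232
v -0.057 -0.186 1.803
v -0.722 0.744 3.333
v 0.177 -0.084 1.842
v -0.488 0.846 3.372
v 0.36 0.095 1.813
v -0.305 1.026 3.343
v -2.279 -3.382 -0.257
v -1.745 -2.72 -0.44
v -2.201 -2.998 1.357
v -2.25 -2.536 -0.459
v -2.766 -2.676 -0.401
v -3.096 -3.085 -0.288
v -3.114 -3.607 -0.163
v -2.813 -4.044 -0.074
v -2.308 -4.227 -0.054
v -1.792 -4.088 -0.112
v -1.462 -3.679 -0.225
v -1.444 -3.156 -0.35
f 2 1 4
f 2 4 3
f 4 1 5
f 4 5 3
f 5 1 6
f 5 6 3
f 6 1 7
f 6 7 3
f 7 1 8
f 7 8 3
f 8 1 9
f 8 9 3
f 9 1 10
f 9 10 3
f 10 1 11
f 10 11 3
f 11 1 12
f 11 12 3
f 12 1 13
f 12 13 3
f 13 1 14
f 13 14 3
f 14 1 2
f 14 2 3
f 15 26 20
f 15 20 16
f 15 16 22
f 15 22 25
f 15 25 26
f 16 20 24
f 20 26 19
f 26 25 17
f 25 22 21
f 22 16 23
f 18 24 19
f 18 19 17
f 18 17 21
f 18 21 23
f 18 23 24
f 19 24 20
f 17 19 26
f 21 17 25
f 23 21 22
f 24 23 16
f 28 27 31
f 28 31 29
f 29 31 32
f 29 32 30
f 31 27 33
f 31 33 32
f 32 33 34
f 32 34 30
f 33 27 35
f 33 35 34
f 34 35 36
f 34 36 30
f 35 27 37
f 35 37 36
f 36 37 38
f 36 38 30
f 37 27 39
f 37 39 38
f 38 39 40
f 38 40 30
f 39 27 41
f 39 41 40
f 40 41 42
f 40 42 30
f 41 27 43
f 41 43 42
f 42 43 44
f 42 44 30
f 43 27 45
f 43 45 44
f 44 45 46
f 44 46 30
f 45 27 47
f 45 47 46
f 46 47 48
f 46 48 30
f 47 27 49
f 47 49 48
f 48 49 50
f 48 50 30
f 49 27 51
f 49 51 50
f 50 51 52
f 50 52 30
f 51 27 53
f 51 53 52
f 52 53 54
f 52 54 30
f 53 27 55
f 53 55 54
f 54 55 56
f 54 56 30
f 55 27 28
f 55 28 56
f 56 28 29
f 56 29 30
f 58 57 60
f 58 60 59
f 60 57 61
f 60 61 59
f 61 57 62
f 61 62 59
f 62 57 63
f 62 63 59
f 63 57 64
f 63 64 59
f 64 57 65
f 64 65 59
f 65 57 66
f 65 66 59
f 66 57 67
f 66 67 59
f 67 57 68
f 67 68 59
f 68 57 58
f 68 58 59



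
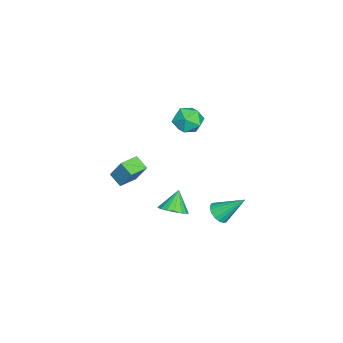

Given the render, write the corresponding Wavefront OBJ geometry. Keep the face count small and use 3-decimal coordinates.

v 2.043 -0.189 2.345
v 2.694 0.194 2.665
v 2.806 -0.674 1.375
v 3.457 -0.291 1.695
v 3.118 -0.924 2.091
v 2.646 -0.624 2.691
v 2.854 0.144 1.349
v 2.382 0.444 1.949
v 3.195 0.4 2.05
v 3.358 -0.26 2.508
v 2.142 -0.22 1.532
v 2.305 -0.88 1.99
v 2.393 -2.767 -2.81
v 1.976 -3.34 -2.397
v 2.683 -2.166 -1.683
v 2.266 -2.738 -1.27
v 3.234 -3.322 -2.73
v 2.817 -3.894 -2.317
v 3.524 -2.72 -1.603
v 3.107 -3.293 -1.19
v 2.55 1.206 -4.512
v 2.812 0.818 -4.09
v 2.53 2.414 -3.388
v 3.035 0.936 -4.213
v 3.161 1.108 -4.396
v 3.167 1.299 -4.601
v 3.05 1.471 -4.788
v 2.834 1.591 -4.921
v 2.562 1.635 -4.973
v 2.287 1.594 -4.933
v 2.065 1.476 -4.81
v 1.938 1.304 -4.628
v 1.933 1.113 -4.423
v 2.05 0.941 -4.235
v 2.266 0.821 -4.102
v 2.538 0.777 -4.051
v 3.488 -0.792 -3.882
v 3.907 -1.274 -3.509
v 2.812 -0.648 -2.938
v 4.061 -0.962 -3.446
v 4.084 -0.61 -3.484
v 3.97 -0.301 -3.613
v 3.746 -0.104 -3.803
v 3.462 -0.064 -4.012
v 3.185 -0.192 -4.191
v 2.976 -0.457 -4.299
v 2.885 -0.799 -4.312
v 2.932 -1.139 -4.226
v 3.106 -1.4 -4.062
v 3.367 -1.522 -3.856
v 3.656 -1.477 -3.657
f 1 12 6
f 1 6 2
f 1 2 8
f 1 8 11
f 1 11 12
f 2 6 10
f 6 12 5
f 12 11 3
f 11 8 7
f 8 2 9
f 4 10 5
f 4 5 3
f 4 3 7
f 4 7 9
f 4 9 10
f 5 10 6
f 3 5 12
f 7 3 11
f 9 7 8
f 10 9 2
f 14 16 13
f 17 14 13
f 13 16 15
f 15 17 13
f 14 20 16
f 18 14 17
f 18 20 14
f 16 20 15
f 19 17 15
f 15 20 19
f 19 18 17
f 20 18 19
f 22 21 24
f 22 24 23
f 24 21 25
f 24 25 23
f 25 21 26
f 25 26 23
f 26 21 27
f 26 27 23
f 27 21 28
f 27 28 23
f 28 21 29
f 28 29 23
f 29 21 30
f 29 30 23
f 30 21 31
f 30 31 23
f 31 21 32
f 31 32 23
f 32 21 33
f 32 33 23
f 33 21 34
f 33 34 23
f 34 21 35
f 34 35 23
f 35 21 36
f 35 36 23
f 36 21 22
f 36 22 23
f 38 37 40
f 38 40 39
f 40 37 41
f 40 41 39
f 41 37 42
f 41 42 39
f 42 37 43
f 42 43 39
f 43 37 44
f 43 44 39
f 44 37 45
f 44 45 39
f 45 37 46
f 45 46 39
f 46 37 47
f 46 47 39
f 47 37 48
f 47 48 39
f 48 37 49
f 48 49 39
f 49 37 50
f 49 50 39
f 50 37 51
f 50 51 39
f 51 37 38
f 51 38 39



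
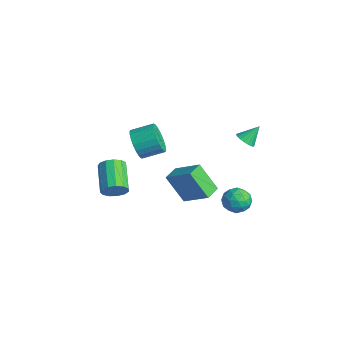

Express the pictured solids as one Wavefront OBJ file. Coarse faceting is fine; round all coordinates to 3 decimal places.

v 3.268 0.766 2.983
v 3.803 0.609 3.102
v 3.312 1.534 3.797
v 3.836 0.778 2.94
v 3.771 0.946 2.786
v 3.62 1.082 2.665
v 3.407 1.164 2.6
v 3.17 1.177 2.6
v 2.951 1.119 2.667
v 2.786 1 2.789
v 2.704 0.84 2.944
v 2.72 0.668 3.106
v 2.831 0.512 3.246
v 3.017 0.401 3.341
v 3.247 0.352 3.375
v 3.48 0.375 3.34
v 3.677 0.466 3.244
v 3.558 0.621 -1.399
v 4.354 0.493 -1.331
v 3.326 -0.413 -0.629
v 4.122 -0.541 -0.561
v 3.785 0.109 -0.215
v 3.929 0.748 -0.691
v 3.751 -0.668 -1.269
v 3.895 -0.029 -1.745
v 4.474 -0.304 -1.25
v 4.495 0.177 -0.599
v 3.185 -0.097 -1.361
v 3.206 0.384 -0.71
v 3.977 0.648 -1.433
v 3.703 -0.568 -0.527
v 3.505 -0.186 -0.324
v 3.974 -0.261 -0.284
v 3.726 0.798 -1.057
v 4.194 0.723 -1.016
v 3.86 0.497 -0.361
v 3.486 -0.643 -0.944
v 3.954 -0.718 -0.903
v 3.706 0.341 -1.676
v 4.175 0.266 -1.636
v 3.82 -0.417 -1.599
v 4.515 0.104 -1.345
v 4.378 -0.503 -0.892
v 4.161 -0.578 -1.309
v 4.245 -0.203 -1.588
v 4.527 0.387 -0.962
v 4.391 -0.221 -0.509
v 4.193 0.161 -0.306
v 4.277 0.537 -0.586
v 4.598 -0.081 -0.915
v 3.289 0.301 -1.451
v 3.153 -0.307 -0.998
v 3.403 -0.457 -1.374
v 3.487 -0.081 -1.654
v 3.302 0.583 -1.068
v 3.165 -0.024 -0.615
v 3.435 0.283 -0.372
v 3.519 0.658 -0.651
v 3.082 0.161 -1.045
v -0.931 -0.46 -4.418
v -1.758 -1.106 -2.835
v -1.44 0.363 -4.348
v -2.267 -0.283 -2.765
v 0.407 0.283 -3.415
v -0.42 -0.363 -1.832
v -0.102 1.106 -3.345
v -0.929 0.46 -1.762
v -2.123 -2.617 0.133
v -1.796 -3.063 0.893
v -1.331 -1.949 1.347
v -1.657 -1.503 0.587
v -1.509 -3.09 0.666
v -1.044 -1.976 1.12
v -1.316 -3.045 0.357
v -0.851 -1.931 0.811
v -1.246 -2.935 0.015
v -0.781 -1.821 0.469
v -1.309 -2.776 -0.31
v -0.844 -1.662 0.144
v -1.496 -2.593 -0.567
v -1.031 -1.479 -0.113
v -1.778 -2.414 -0.718
v -1.313 -1.3 -0.264
v -2.113 -2.266 -0.739
v -1.648 -1.152 -0.285
v -2.449 -2.171 -0.627
v -1.984 -1.057 -0.173
v -2.736 -2.144 -0.4
v -2.271 -1.03 0.054
v -2.929 -2.189 -0.091
v -2.464 -1.075 0.363
v -2.999 -2.299 0.251
v -2.534 -1.185 0.705
v -2.936 -2.458 0.576
v -2.471 -1.344 1.03
v -2.749 -2.641 0.833
v -2.284 -1.527 1.287
v -2.467 -2.82 0.984
v -2.002 -1.706 1.438
v -2.132 -2.968 1.005
v -1.667 -1.854 1.459
v -1.974 -3.959 -3.045
v -1.561 -3.625 -2.502
v -3.113 -3.027 -1.691
v -3.526 -3.361 -2.235
v -1.611 -3.334 -2.812
v -3.162 -2.735 -2.001
v -1.776 -3.241 -3.196
v -3.327 -2.643 -2.385
v -2.004 -3.377 -3.532
v -3.555 -2.778 -2.722
v -2.222 -3.697 -3.714
v -3.774 -3.098 -2.903
v -2.362 -4.1 -3.684
v -3.914 -3.502 -2.873
v -2.379 -4.459 -3.45
v -3.93 -3.86 -2.64
v -2.267 -4.659 -3.089
v -3.818 -4.061 -2.278
v -2.062 -4.637 -2.713
v -3.614 -4.038 -1.902
v -1.83 -4.4 -2.443
v -3.381 -3.801 -1.632
v -1.643 -4.023 -2.364
v -3.194 -3.424 -1.554
f 2 1 4
f 2 4 3
f 4 1 5
f 4 5 3
f 5 1 6
f 5 6 3
f 6 1 7
f 6 7 3
f 7 1 8
f 7 8 3
f 8 1 9
f 8 9 3
f 9 1 10
f 9 10 3
f 10 1 11
f 10 11 3
f 11 1 12
f 11 12 3
f 12 1 13
f 12 13 3
f 13 1 14
f 13 14 3
f 14 1 15
f 14 15 3
f 15 1 16
f 15 16 3
f 16 1 17
f 16 17 3
f 17 1 2
f 17 2 3
f 18 55 34
f 55 29 58
f 34 58 23
f 55 58 34
f 18 34 30
f 34 23 35
f 30 35 19
f 34 35 30
f 18 30 39
f 30 19 40
f 39 40 25
f 30 40 39
f 18 39 51
f 39 25 54
f 51 54 28
f 39 54 51
f 18 51 55
f 51 28 59
f 55 59 29
f 51 59 55
f 19 35 46
f 35 23 49
f 46 49 27
f 35 49 46
f 23 58 36
f 58 29 57
f 36 57 22
f 58 57 36
f 29 59 56
f 59 28 52
f 56 52 20
f 59 52 56
f 28 54 53
f 54 25 41
f 53 41 24
f 54 41 53
f 25 40 45
f 40 19 42
f 45 42 26
f 40 42 45
f 21 47 33
f 47 27 48
f 33 48 22
f 47 48 33
f 21 33 31
f 33 22 32
f 31 32 20
f 33 32 31
f 21 31 38
f 31 20 37
f 38 37 24
f 31 37 38
f 21 38 43
f 38 24 44
f 43 44 26
f 38 44 43
f 21 43 47
f 43 26 50
f 47 50 27
f 43 50 47
f 22 48 36
f 48 27 49
f 36 49 23
f 48 49 36
f 20 32 56
f 32 22 57
f 56 57 29
f 32 57 56
f 24 37 53
f 37 20 52
f 53 52 28
f 37 52 53
f 26 44 45
f 44 24 41
f 45 41 25
f 44 41 45
f 27 50 46
f 50 26 42
f 46 42 19
f 50 42 46
f 61 63 60
f 64 61 60
f 60 63 62
f 62 64 60
f 61 67 63
f 65 61 64
f 65 67 61
f 63 67 62
f 66 64 62
f 62 67 66
f 66 65 64
f 67 65 66
f 69 68 72
f 69 72 70
f 70 72 73
f 70 73 71
f 72 68 74
f 72 74 73
f 73 74 75
f 73 75 71
f 74 68 76
f 74 76 75
f 75 76 77
f 75 77 71
f 76 68 78
f 76 78 77
f 77 78 79
f 77 79 71
f 78 68 80
f 78 80 79
f 79 80 81
f 79 81 71
f 80 68 82
f 80 82 81
f 81 82 83
f 81 83 71
f 82 68 84
f 82 84 83
f 83 84 85
f 83 85 71
f 84 68 86
f 84 86 85
f 85 86 87
f 85 87 71
f 86 68 88
f 86 88 87
f 87 88 89
f 87 89 71
f 88 68 90
f 88 90 89
f 89 90 91
f 89 91 71
f 90 68 92
f 90 92 91
f 91 92 93
f 91 93 71
f 92 68 94
f 92 94 93
f 93 94 95
f 93 95 71
f 94 68 96
f 94 96 95
f 95 96 97
f 95 97 71
f 96 68 98
f 96 98 97
f 97 98 99
f 97 99 71
f 98 68 100
f 98 100 99
f 99 100 101
f 99 101 71
f 100 68 69
f 100 69 101
f 101 69 70
f 101 70 71
f 103 102 106
f 103 106 104
f 104 106 107
f 104 107 105
f 106 102 108
f 106 108 107
f 107 108 109
f 107 109 105
f 108 102 110
f 108 110 109
f 109 110 111
f 109 111 105
f 110 102 112
f 110 112 111
f 111 112 113
f 111 113 105
f 112 102 114
f 112 114 113
f 113 114 115
f 113 115 105
f 114 102 116
f 114 116 115
f 115 116 117
f 115 117 105
f 116 102 118
f 116 118 117
f 117 118 119
f 117 119 105
f 118 102 120
f 118 120 119
f 119 120 121
f 119 121 105
f 120 102 122
f 120 122 121
f 121 122 123
f 121 123 105
f 122 102 124
f 122 124 123
f 123 124 125
f 123 125 105
f 124 102 103
f 124 103 125
f 125 103 104
f 125 104 105



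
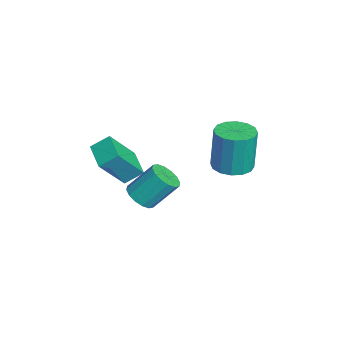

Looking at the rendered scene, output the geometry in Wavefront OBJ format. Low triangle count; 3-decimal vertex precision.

v 0.314 -1.413 -3.623
v 0.905 -2.554 -1.975
v 0.294 -0.561 -3.026
v 0.885 -1.703 -1.378
v 1.695 -1.157 -3.942
v 2.286 -2.299 -2.294
v 1.675 -0.306 -3.345
v 2.266 -1.447 -1.697
v 2.742 -0.581 -4.085
v 3.424 -0.285 -4.351
v 3.441 0.837 -3.06
v 2.758 0.541 -2.795
v 3.134 -0.066 -4.538
v 3.15 1.056 -3.247
v 2.739 0.016 -4.604
v 2.755 1.137 -3.313
v 2.344 -0.063 -4.53
v 2.361 1.059 -3.24
v 2.056 -0.28 -4.338
v 2.072 0.841 -3.047
v 1.952 -0.578 -4.078
v 1.968 0.543 -2.787
v 2.059 -0.877 -3.82
v 2.076 0.245 -2.529
v 2.35 -1.096 -3.633
v 2.366 0.026 -2.342
v 2.745 -1.177 -3.567
v 2.761 -0.056 -2.276
v 3.139 -1.099 -3.64
v 3.156 0.023 -2.35
v 3.428 -0.881 -3.833
v 3.444 0.24 -2.542
v 3.532 -0.583 -4.093
v 3.548 0.538 -2.802
v 1.336 3.613 -3.437
v 2.054 2.978 -3.375
v 1.982 3.113 -1.18
v 1.264 3.747 -1.243
v 2.276 3.422 -3.395
v 2.204 3.557 -1.2
v 2.246 3.917 -3.426
v 2.174 4.052 -1.231
v 1.973 4.331 -3.46
v 1.901 4.465 -1.266
v 1.529 4.552 -3.488
v 1.457 4.686 -1.294
v 1.033 4.521 -3.503
v 0.961 4.656 -1.308
v 0.618 4.247 -3.5
v 0.546 4.382 -1.305
v 0.396 3.803 -3.48
v 0.324 3.938 -1.285
v 0.426 3.308 -3.449
v 0.354 3.443 -1.254
v 0.699 2.895 -3.414
v 0.627 3.029 -1.22
v 1.143 2.674 -3.386
v 1.071 2.808 -1.192
v 1.639 2.704 -3.372
v 1.567 2.839 -1.177
f 2 4 1
f 5 2 1
f 1 4 3
f 3 5 1
f 2 8 4
f 6 2 5
f 6 8 2
f 4 8 3
f 7 5 3
f 3 8 7
f 7 6 5
f 8 6 7
f 10 9 13
f 10 13 11
f 11 13 14
f 11 14 12
f 13 9 15
f 13 15 14
f 14 15 16
f 14 16 12
f 15 9 17
f 15 17 16
f 16 17 18
f 16 18 12
f 17 9 19
f 17 19 18
f 18 19 20
f 18 20 12
f 19 9 21
f 19 21 20
f 20 21 22
f 20 22 12
f 21 9 23
f 21 23 22
f 22 23 24
f 22 24 12
f 23 9 25
f 23 25 24
f 24 25 26
f 24 26 12
f 25 9 27
f 25 27 26
f 26 27 28
f 26 28 12
f 27 9 29
f 27 29 28
f 28 29 30
f 28 30 12
f 29 9 31
f 29 31 30
f 30 31 32
f 30 32 12
f 31 9 33
f 31 33 32
f 32 33 34
f 32 34 12
f 33 9 10
f 33 10 34
f 34 10 11
f 34 11 12
f 36 35 39
f 36 39 37
f 37 39 40
f 37 40 38
f 39 35 41
f 39 41 40
f 40 41 42
f 40 42 38
f 41 35 43
f 41 43 42
f 42 43 44
f 42 44 38
f 43 35 45
f 43 45 44
f 44 45 46
f 44 46 38
f 45 35 47
f 45 47 46
f 46 47 48
f 46 48 38
f 47 35 49
f 47 49 48
f 48 49 50
f 48 50 38
f 49 35 51
f 49 51 50
f 50 51 52
f 50 52 38
f 51 35 53
f 51 53 52
f 52 53 54
f 52 54 38
f 53 35 55
f 53 55 54
f 54 55 56
f 54 56 38
f 55 35 57
f 55 57 56
f 56 57 58
f 56 58 38
f 57 35 59
f 57 59 58
f 58 59 60
f 58 60 38
f 59 35 36
f 59 36 60
f 60 36 37
f 60 37 38

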